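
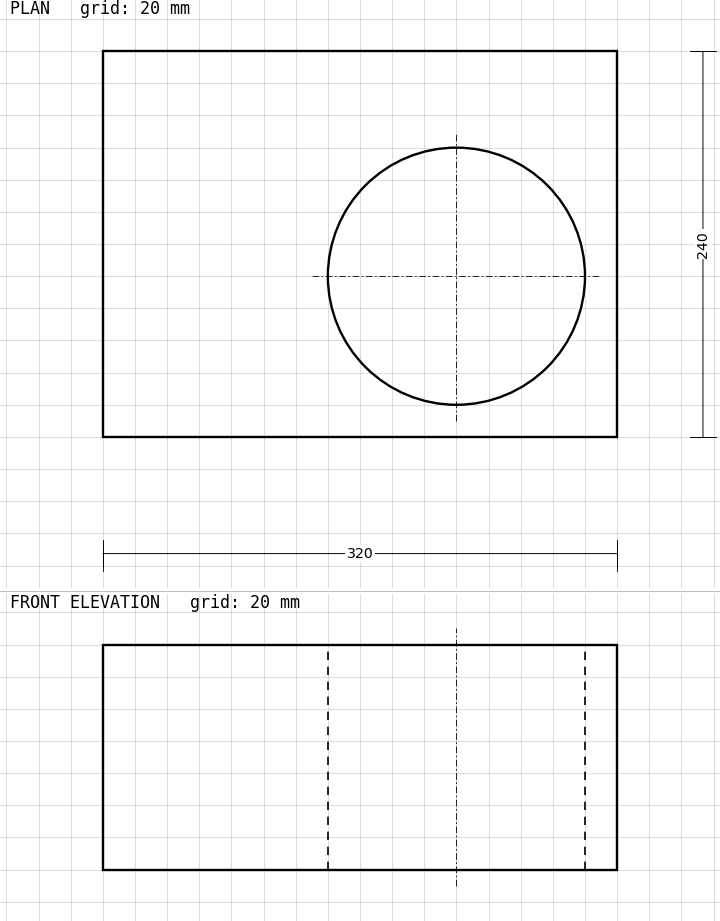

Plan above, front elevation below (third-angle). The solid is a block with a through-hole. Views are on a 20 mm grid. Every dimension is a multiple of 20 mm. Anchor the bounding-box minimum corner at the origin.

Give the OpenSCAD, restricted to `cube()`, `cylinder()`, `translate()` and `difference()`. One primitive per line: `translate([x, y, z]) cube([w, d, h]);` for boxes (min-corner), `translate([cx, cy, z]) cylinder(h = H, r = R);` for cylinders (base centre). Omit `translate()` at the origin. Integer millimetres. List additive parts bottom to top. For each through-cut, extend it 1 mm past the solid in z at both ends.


difference() {
  cube([320, 240, 140]);
  translate([220, 100, -1]) cylinder(h = 142, r = 80);
}


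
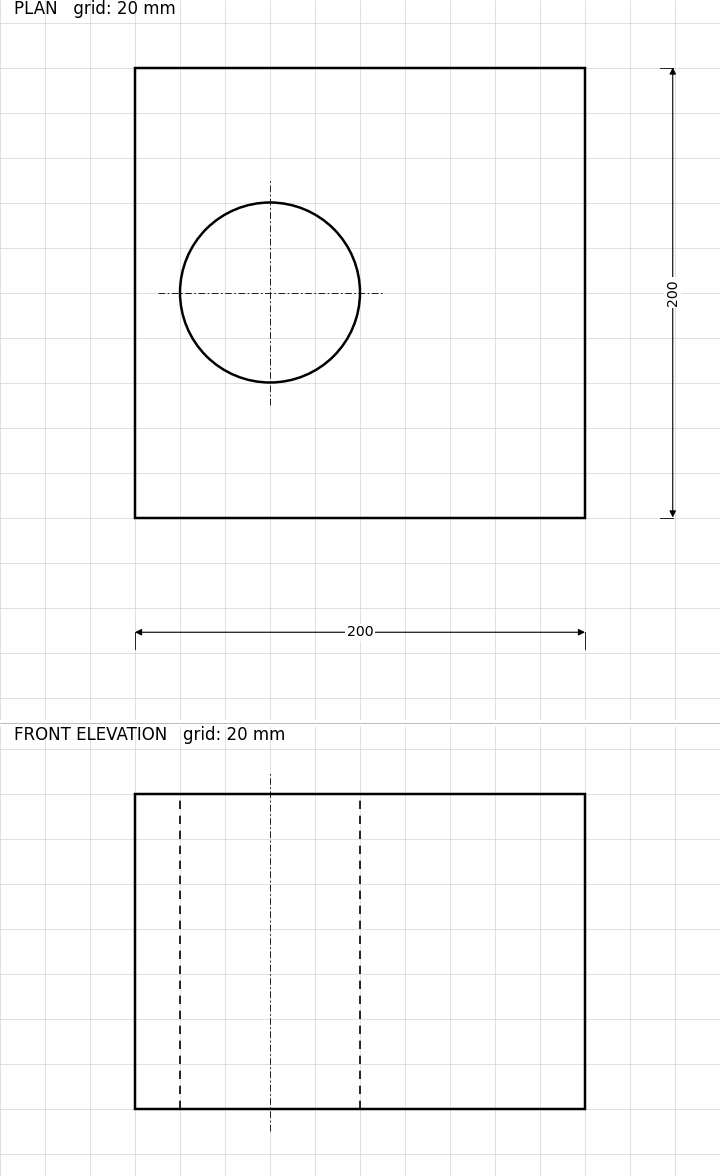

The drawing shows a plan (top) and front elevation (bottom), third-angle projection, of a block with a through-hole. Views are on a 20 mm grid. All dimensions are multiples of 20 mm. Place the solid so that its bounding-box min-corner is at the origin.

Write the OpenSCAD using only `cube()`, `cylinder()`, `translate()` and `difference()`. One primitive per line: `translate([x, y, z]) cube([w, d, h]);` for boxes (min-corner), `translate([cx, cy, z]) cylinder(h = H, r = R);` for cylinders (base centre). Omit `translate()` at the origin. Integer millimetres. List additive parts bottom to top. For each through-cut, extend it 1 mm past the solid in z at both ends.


difference() {
  cube([200, 200, 140]);
  translate([60, 100, -1]) cylinder(h = 142, r = 40);
}


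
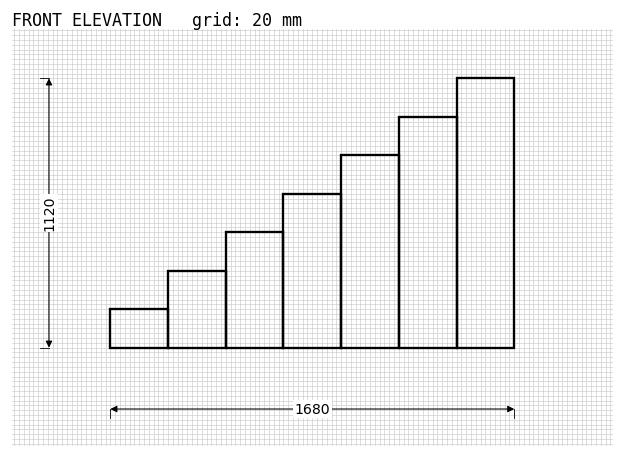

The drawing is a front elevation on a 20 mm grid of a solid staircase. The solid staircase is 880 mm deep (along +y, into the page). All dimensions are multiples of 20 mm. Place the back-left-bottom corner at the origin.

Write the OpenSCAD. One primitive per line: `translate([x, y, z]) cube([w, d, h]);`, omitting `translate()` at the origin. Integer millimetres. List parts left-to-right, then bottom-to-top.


cube([240, 880, 160]);
translate([240, 0, 0]) cube([240, 880, 320]);
translate([480, 0, 0]) cube([240, 880, 480]);
translate([720, 0, 0]) cube([240, 880, 640]);
translate([960, 0, 0]) cube([240, 880, 800]);
translate([1200, 0, 0]) cube([240, 880, 960]);
translate([1440, 0, 0]) cube([240, 880, 1120]);


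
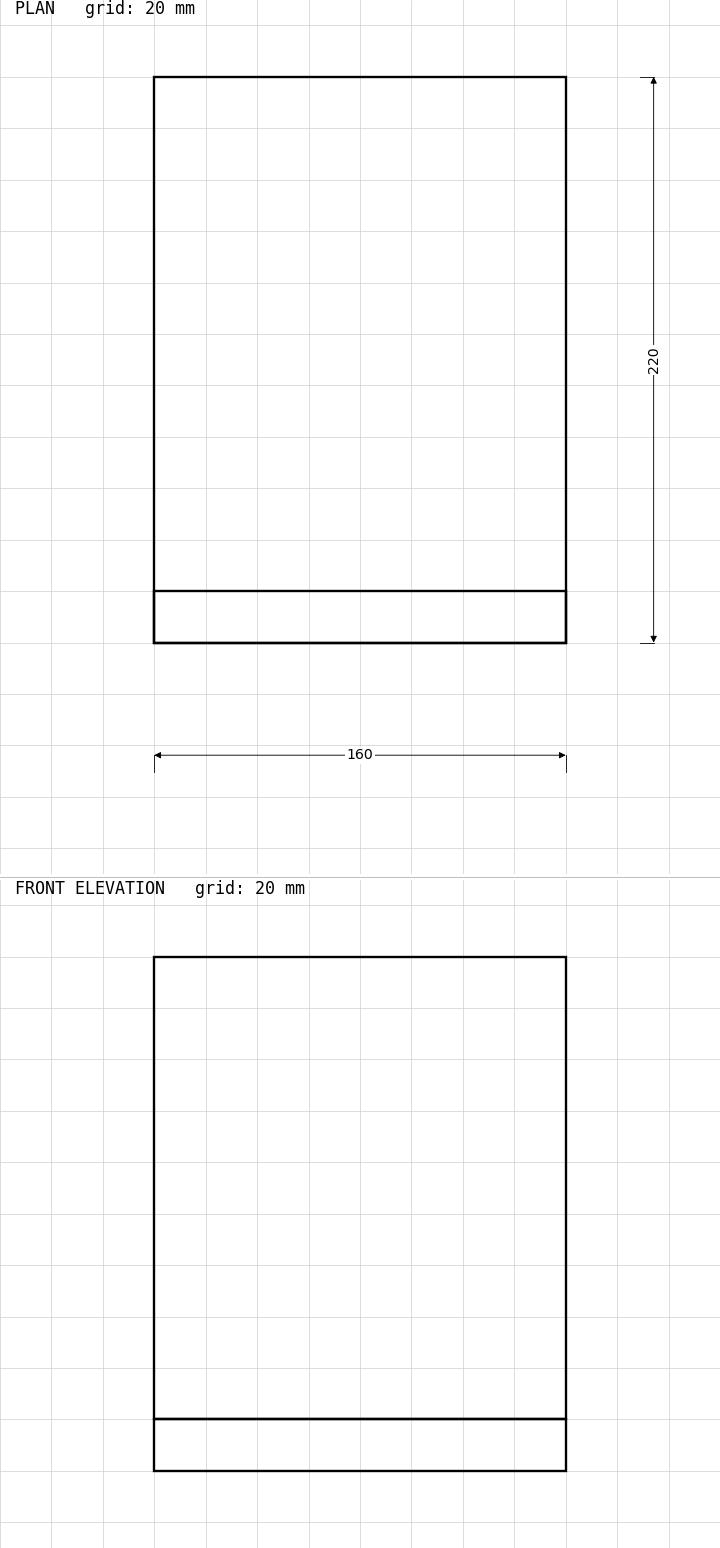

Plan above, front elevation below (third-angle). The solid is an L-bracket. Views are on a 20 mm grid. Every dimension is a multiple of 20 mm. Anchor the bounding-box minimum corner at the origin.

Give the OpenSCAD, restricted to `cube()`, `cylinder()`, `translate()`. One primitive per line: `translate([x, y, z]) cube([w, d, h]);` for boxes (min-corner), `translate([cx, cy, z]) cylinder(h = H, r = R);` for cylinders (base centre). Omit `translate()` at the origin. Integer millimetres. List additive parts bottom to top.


cube([160, 220, 20]);
translate([0, 0, 20]) cube([160, 20, 180]);


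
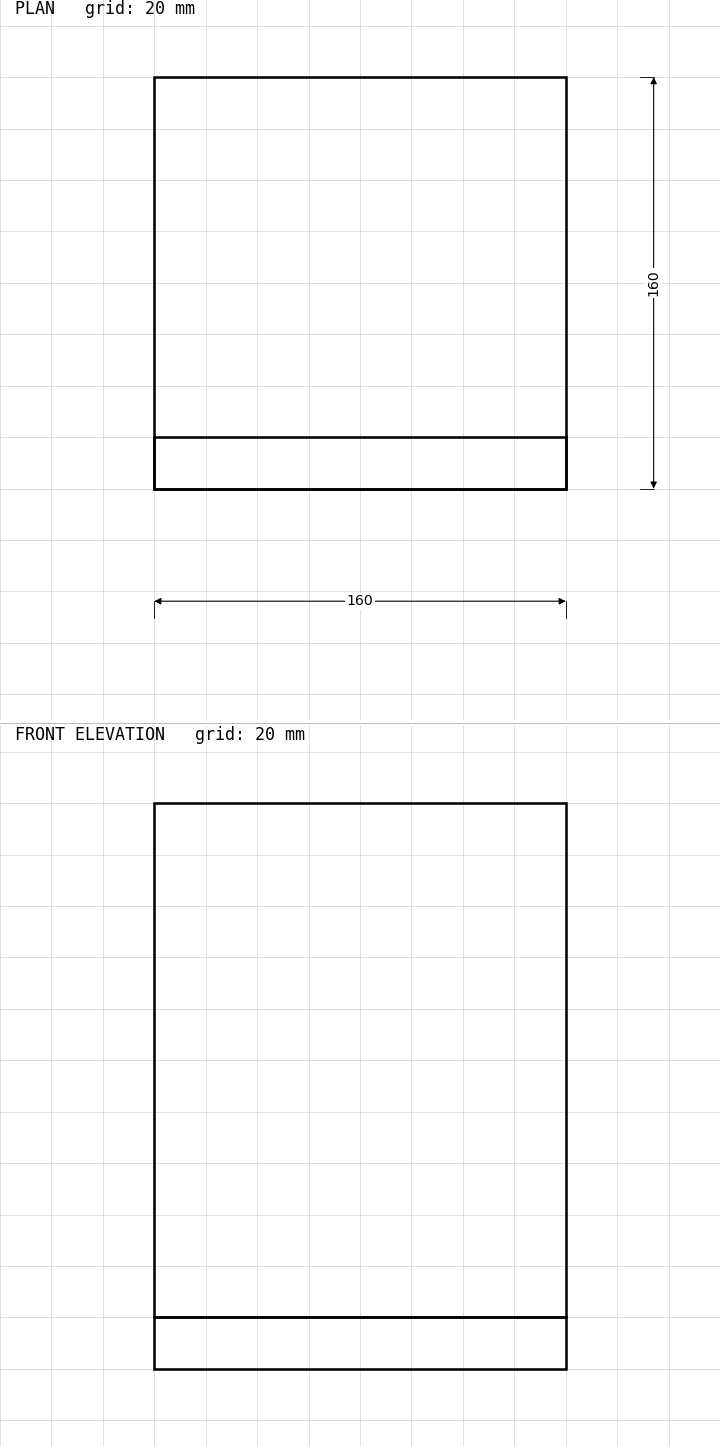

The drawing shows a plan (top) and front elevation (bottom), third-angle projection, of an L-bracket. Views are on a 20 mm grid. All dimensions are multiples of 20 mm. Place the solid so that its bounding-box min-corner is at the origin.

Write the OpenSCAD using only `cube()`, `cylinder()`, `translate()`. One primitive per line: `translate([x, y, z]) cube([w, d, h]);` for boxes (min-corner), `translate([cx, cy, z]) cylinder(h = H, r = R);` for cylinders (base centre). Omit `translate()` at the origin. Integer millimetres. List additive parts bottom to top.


cube([160, 160, 20]);
translate([0, 0, 20]) cube([160, 20, 200]);


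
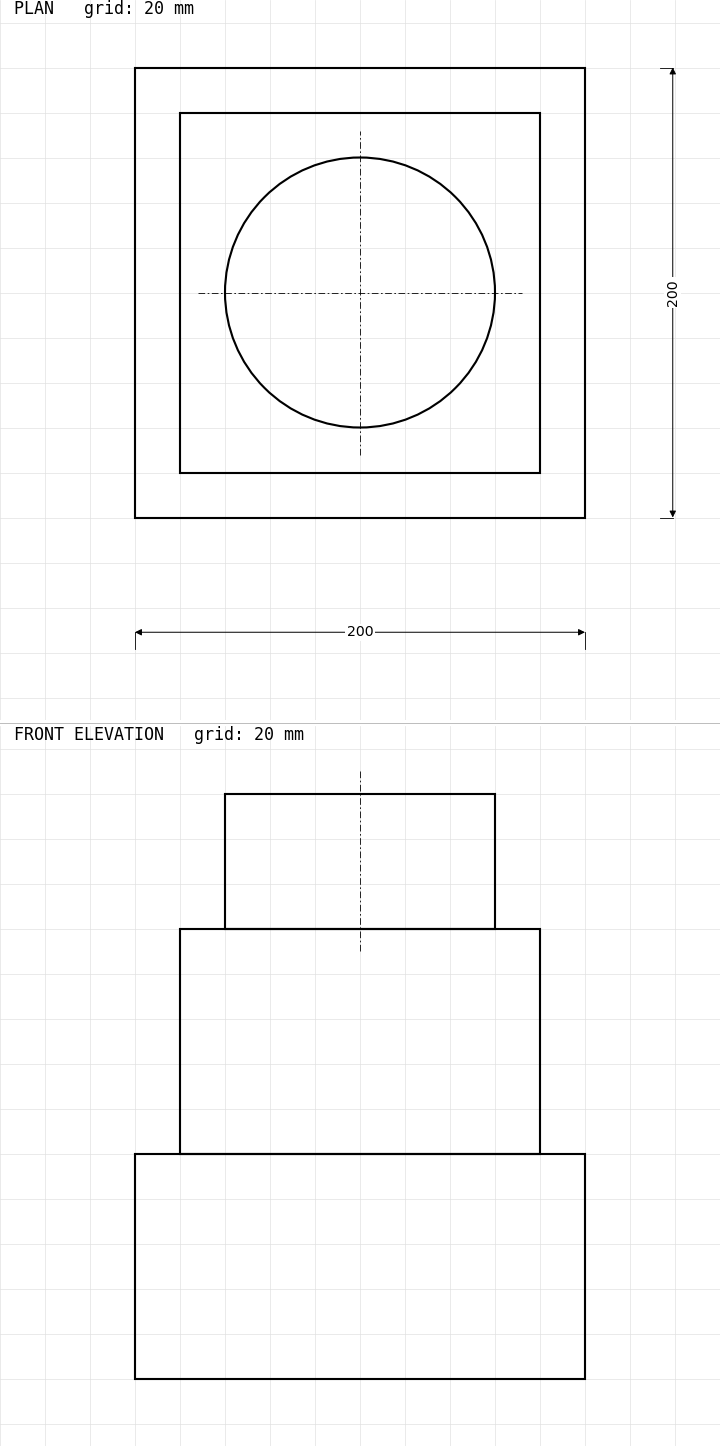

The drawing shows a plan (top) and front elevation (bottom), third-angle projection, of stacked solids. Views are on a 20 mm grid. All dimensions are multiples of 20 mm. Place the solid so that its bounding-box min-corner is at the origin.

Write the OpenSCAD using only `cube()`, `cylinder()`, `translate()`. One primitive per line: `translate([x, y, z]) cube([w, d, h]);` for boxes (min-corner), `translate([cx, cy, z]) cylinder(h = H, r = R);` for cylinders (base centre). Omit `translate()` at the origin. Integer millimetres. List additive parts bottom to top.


cube([200, 200, 100]);
translate([20, 20, 100]) cube([160, 160, 100]);
translate([100, 100, 200]) cylinder(h = 60, r = 60);


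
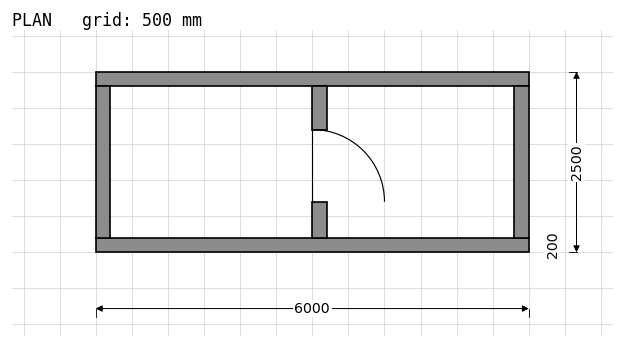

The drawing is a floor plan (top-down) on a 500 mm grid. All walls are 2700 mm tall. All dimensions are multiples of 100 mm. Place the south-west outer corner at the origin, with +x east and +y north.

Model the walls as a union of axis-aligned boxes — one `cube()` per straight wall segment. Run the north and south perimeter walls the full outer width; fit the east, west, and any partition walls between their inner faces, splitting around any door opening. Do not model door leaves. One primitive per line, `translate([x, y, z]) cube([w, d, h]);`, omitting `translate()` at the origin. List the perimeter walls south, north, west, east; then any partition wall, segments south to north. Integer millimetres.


cube([6000, 200, 2700]);
translate([0, 2300, 0]) cube([6000, 200, 2700]);
translate([0, 200, 0]) cube([200, 2100, 2700]);
translate([5800, 200, 0]) cube([200, 2100, 2700]);
translate([3000, 200, 0]) cube([200, 500, 2700]);
translate([3000, 1700, 0]) cube([200, 600, 2700]);


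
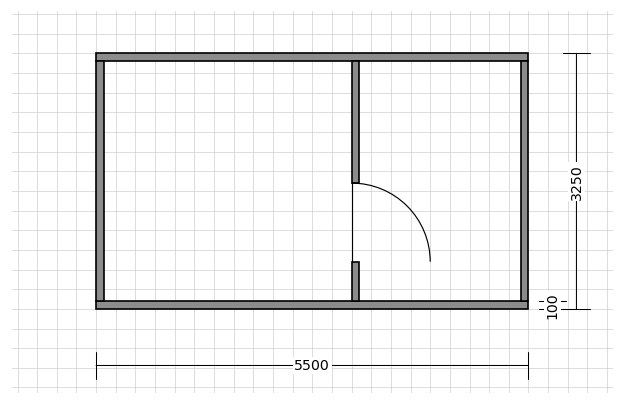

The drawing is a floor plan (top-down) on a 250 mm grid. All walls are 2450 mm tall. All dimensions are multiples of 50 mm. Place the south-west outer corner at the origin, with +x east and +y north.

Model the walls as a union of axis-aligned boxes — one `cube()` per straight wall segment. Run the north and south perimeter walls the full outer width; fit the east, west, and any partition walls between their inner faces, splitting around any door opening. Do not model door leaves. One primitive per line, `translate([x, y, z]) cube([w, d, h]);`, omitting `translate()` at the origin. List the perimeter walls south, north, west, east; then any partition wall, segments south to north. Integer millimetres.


cube([5500, 100, 2450]);
translate([0, 3150, 0]) cube([5500, 100, 2450]);
translate([0, 100, 0]) cube([100, 3050, 2450]);
translate([5400, 100, 0]) cube([100, 3050, 2450]);
translate([3250, 100, 0]) cube([100, 500, 2450]);
translate([3250, 1600, 0]) cube([100, 1550, 2450]);


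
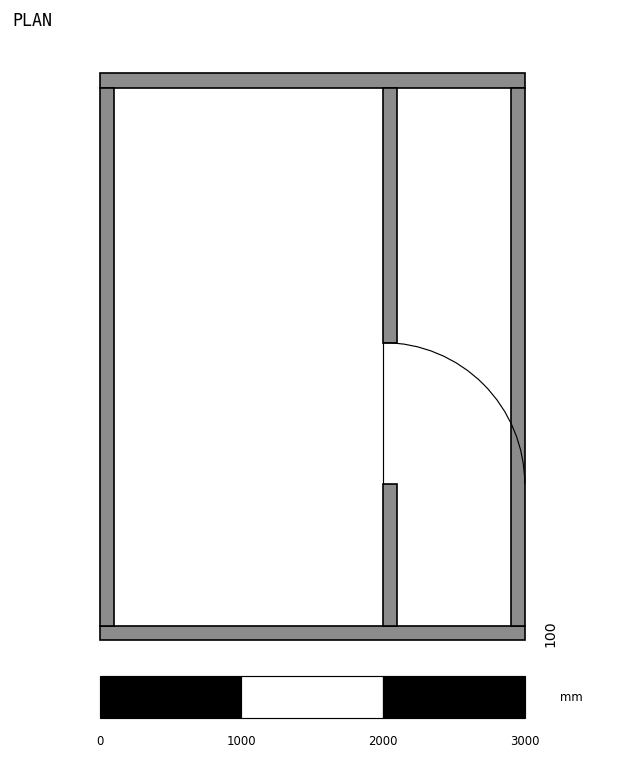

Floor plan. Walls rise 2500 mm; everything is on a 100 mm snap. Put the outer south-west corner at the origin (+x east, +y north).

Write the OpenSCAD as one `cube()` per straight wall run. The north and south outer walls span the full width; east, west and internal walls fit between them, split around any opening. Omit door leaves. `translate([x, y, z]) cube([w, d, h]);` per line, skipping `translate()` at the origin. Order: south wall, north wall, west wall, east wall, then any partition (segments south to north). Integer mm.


cube([3000, 100, 2500]);
translate([0, 3900, 0]) cube([3000, 100, 2500]);
translate([0, 100, 0]) cube([100, 3800, 2500]);
translate([2900, 100, 0]) cube([100, 3800, 2500]);
translate([2000, 100, 0]) cube([100, 1000, 2500]);
translate([2000, 2100, 0]) cube([100, 1800, 2500]);


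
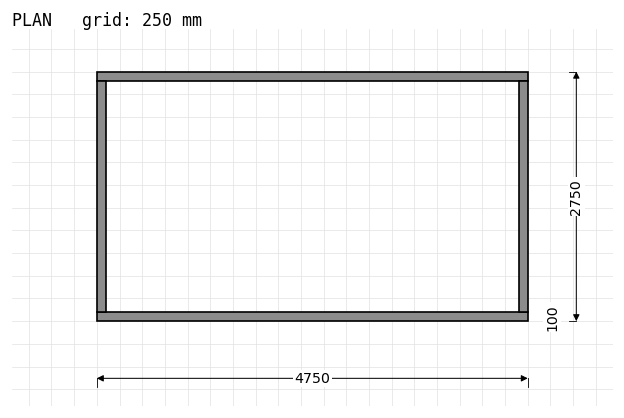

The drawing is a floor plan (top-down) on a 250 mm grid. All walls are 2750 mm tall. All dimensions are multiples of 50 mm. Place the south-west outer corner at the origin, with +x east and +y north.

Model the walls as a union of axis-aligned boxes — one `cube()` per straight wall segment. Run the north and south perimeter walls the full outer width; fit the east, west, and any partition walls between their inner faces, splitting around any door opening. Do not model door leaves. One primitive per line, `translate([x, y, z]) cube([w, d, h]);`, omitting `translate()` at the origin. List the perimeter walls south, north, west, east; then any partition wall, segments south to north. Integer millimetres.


cube([4750, 100, 2750]);
translate([0, 2650, 0]) cube([4750, 100, 2750]);
translate([0, 100, 0]) cube([100, 2550, 2750]);
translate([4650, 100, 0]) cube([100, 2550, 2750]);


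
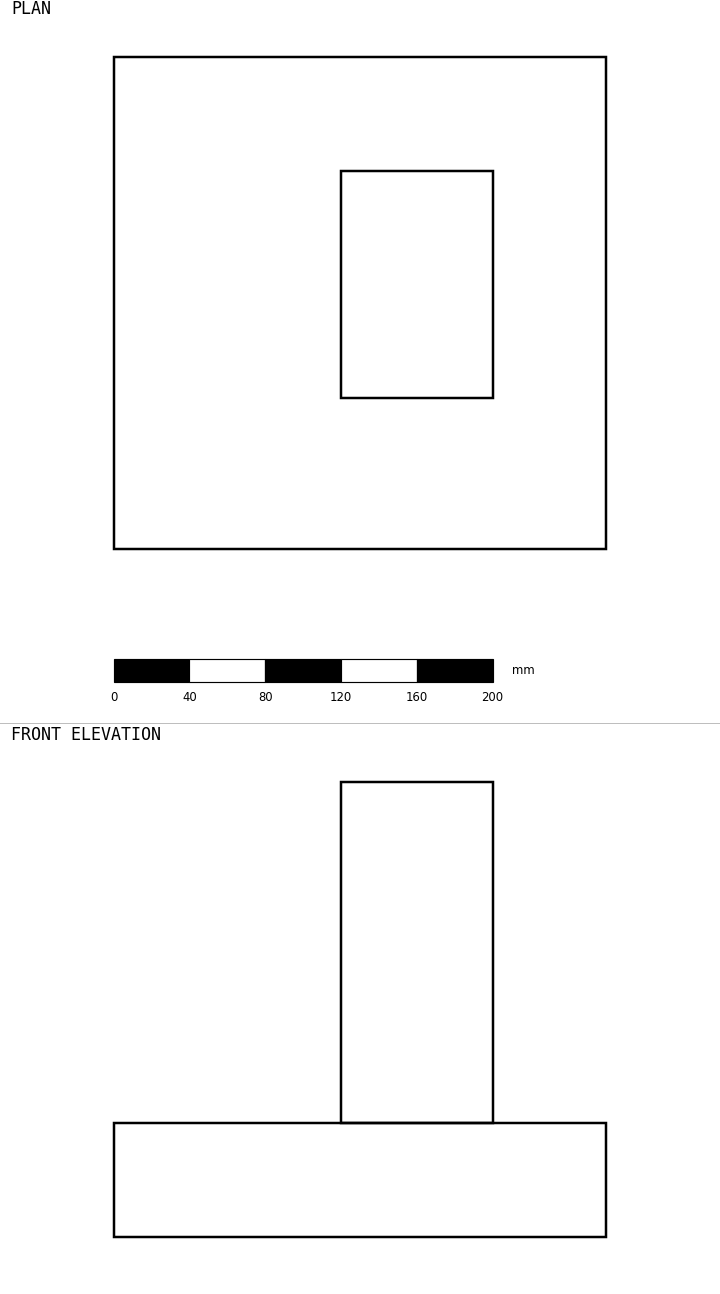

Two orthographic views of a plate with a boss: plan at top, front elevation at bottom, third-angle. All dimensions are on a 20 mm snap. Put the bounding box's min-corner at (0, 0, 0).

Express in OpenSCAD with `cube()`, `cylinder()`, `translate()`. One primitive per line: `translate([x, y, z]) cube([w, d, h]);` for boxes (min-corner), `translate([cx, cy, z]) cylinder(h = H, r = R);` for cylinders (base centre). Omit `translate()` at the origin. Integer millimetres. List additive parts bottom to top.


cube([260, 260, 60]);
translate([120, 80, 60]) cube([80, 120, 180]);


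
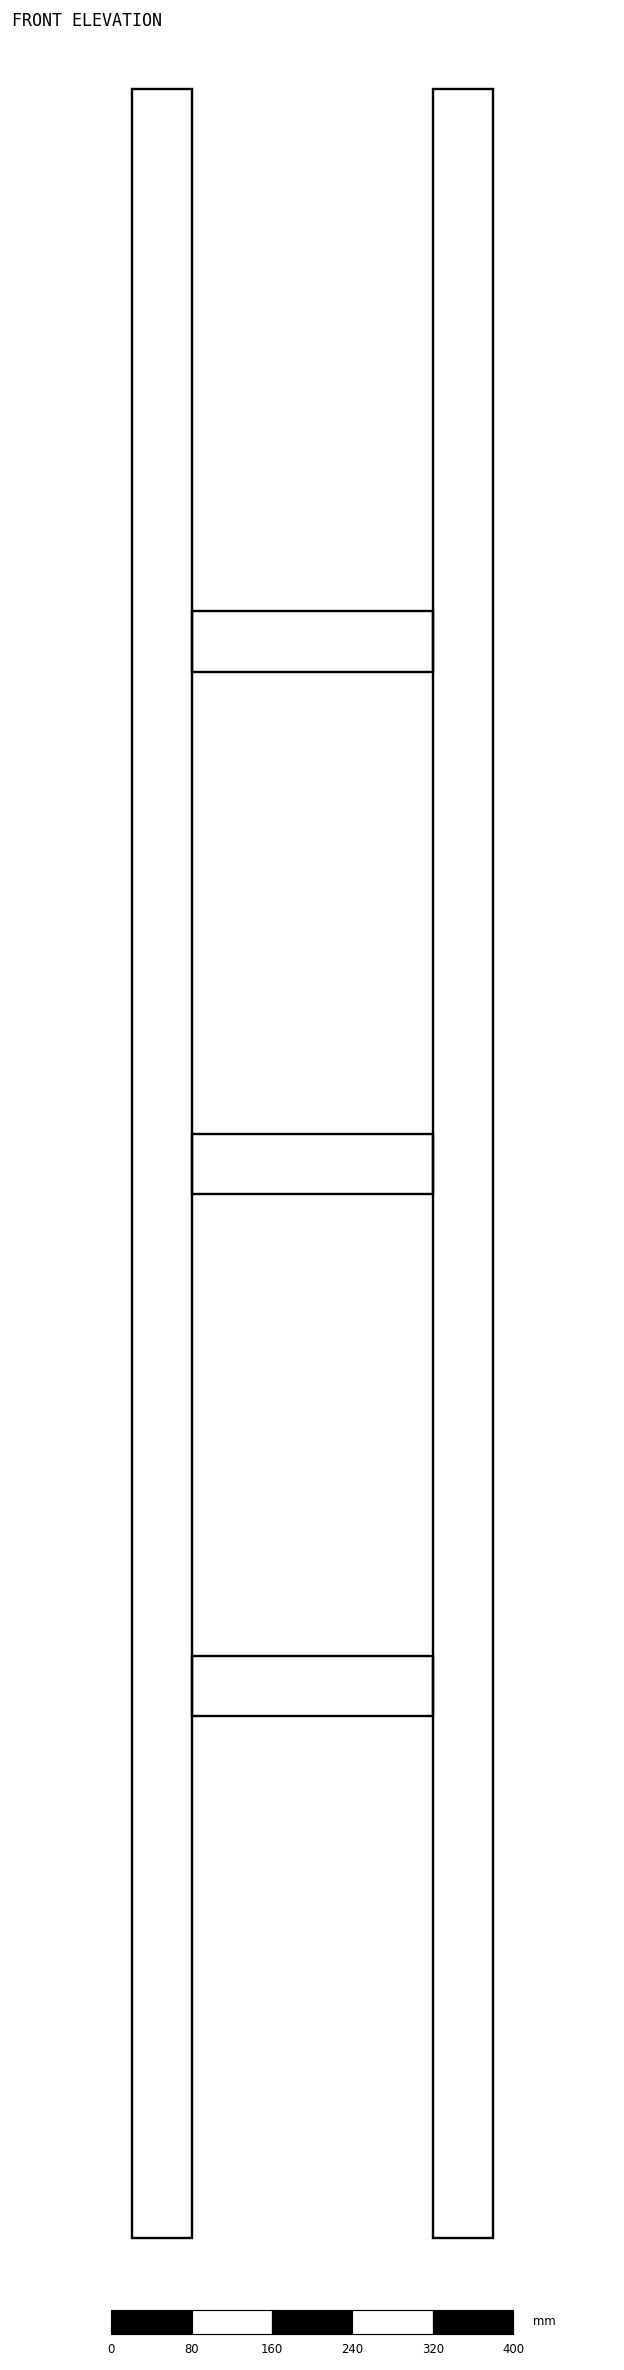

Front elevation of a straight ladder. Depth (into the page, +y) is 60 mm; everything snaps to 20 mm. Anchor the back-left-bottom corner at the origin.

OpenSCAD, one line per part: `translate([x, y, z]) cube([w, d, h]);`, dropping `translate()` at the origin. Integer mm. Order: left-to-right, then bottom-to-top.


cube([60, 60, 2140]);
translate([60, 0, 520]) cube([240, 60, 60]);
translate([60, 0, 1040]) cube([240, 60, 60]);
translate([60, 0, 1560]) cube([240, 60, 60]);
translate([300, 0, 0]) cube([60, 60, 2140]);


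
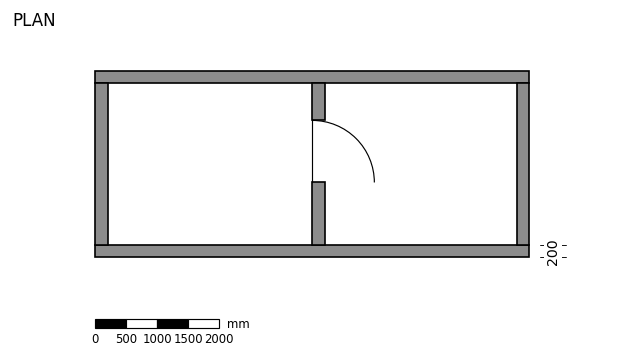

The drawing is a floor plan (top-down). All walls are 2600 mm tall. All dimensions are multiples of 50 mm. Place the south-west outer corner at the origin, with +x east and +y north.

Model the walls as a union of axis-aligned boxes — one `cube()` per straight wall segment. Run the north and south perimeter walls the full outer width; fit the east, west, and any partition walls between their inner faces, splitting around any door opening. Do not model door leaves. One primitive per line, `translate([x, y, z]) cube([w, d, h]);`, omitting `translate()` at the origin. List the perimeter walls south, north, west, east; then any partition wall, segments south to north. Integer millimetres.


cube([7000, 200, 2600]);
translate([0, 2800, 0]) cube([7000, 200, 2600]);
translate([0, 200, 0]) cube([200, 2600, 2600]);
translate([6800, 200, 0]) cube([200, 2600, 2600]);
translate([3500, 200, 0]) cube([200, 1000, 2600]);
translate([3500, 2200, 0]) cube([200, 600, 2600]);


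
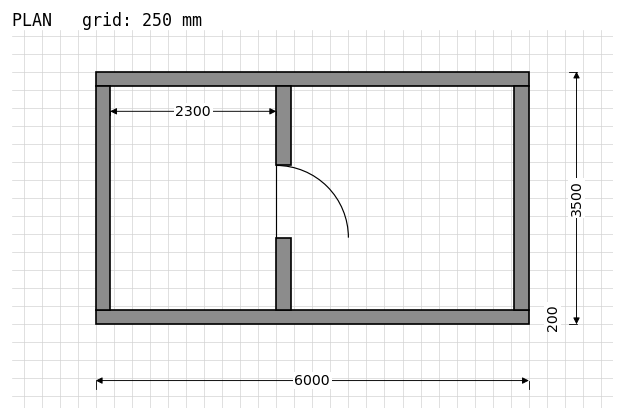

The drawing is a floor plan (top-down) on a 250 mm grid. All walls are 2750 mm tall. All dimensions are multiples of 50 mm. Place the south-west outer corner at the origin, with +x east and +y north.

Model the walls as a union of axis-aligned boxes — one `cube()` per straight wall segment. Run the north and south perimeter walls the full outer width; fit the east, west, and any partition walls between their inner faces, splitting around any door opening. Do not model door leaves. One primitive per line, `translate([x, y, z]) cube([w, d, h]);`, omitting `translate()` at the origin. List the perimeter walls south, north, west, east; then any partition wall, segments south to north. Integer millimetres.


cube([6000, 200, 2750]);
translate([0, 3300, 0]) cube([6000, 200, 2750]);
translate([0, 200, 0]) cube([200, 3100, 2750]);
translate([5800, 200, 0]) cube([200, 3100, 2750]);
translate([2500, 200, 0]) cube([200, 1000, 2750]);
translate([2500, 2200, 0]) cube([200, 1100, 2750]);


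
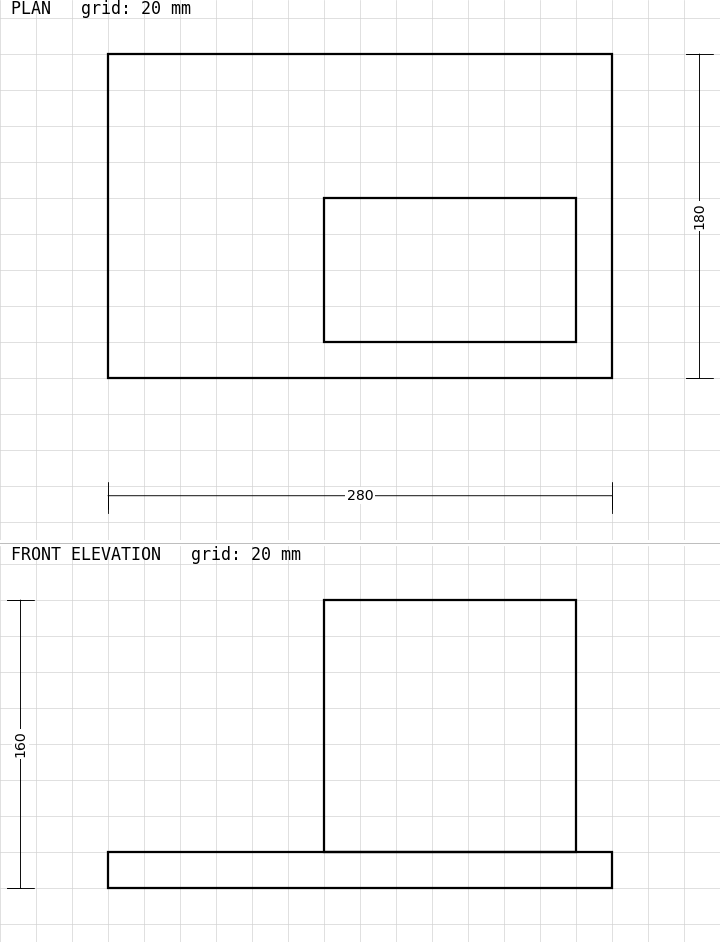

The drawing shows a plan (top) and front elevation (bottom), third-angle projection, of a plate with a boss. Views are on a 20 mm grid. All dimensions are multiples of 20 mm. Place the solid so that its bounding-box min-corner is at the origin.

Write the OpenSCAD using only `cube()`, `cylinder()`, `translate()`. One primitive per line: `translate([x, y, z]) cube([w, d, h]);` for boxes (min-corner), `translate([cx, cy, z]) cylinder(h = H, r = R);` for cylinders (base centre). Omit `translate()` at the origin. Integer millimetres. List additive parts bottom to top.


cube([280, 180, 20]);
translate([120, 20, 20]) cube([140, 80, 140]);


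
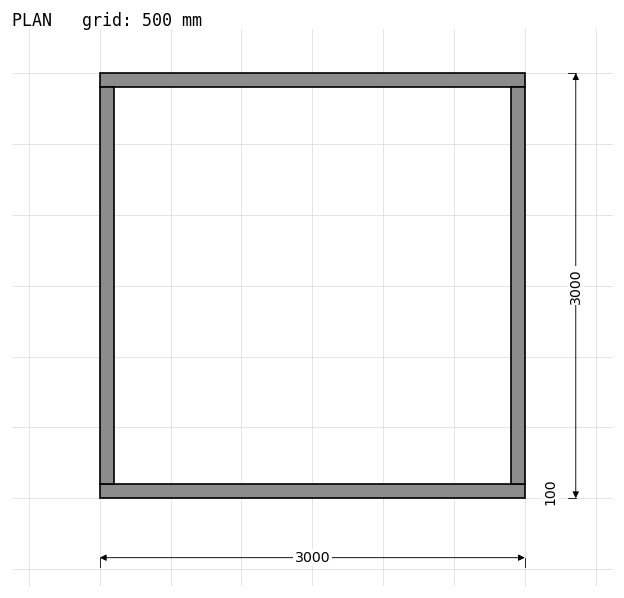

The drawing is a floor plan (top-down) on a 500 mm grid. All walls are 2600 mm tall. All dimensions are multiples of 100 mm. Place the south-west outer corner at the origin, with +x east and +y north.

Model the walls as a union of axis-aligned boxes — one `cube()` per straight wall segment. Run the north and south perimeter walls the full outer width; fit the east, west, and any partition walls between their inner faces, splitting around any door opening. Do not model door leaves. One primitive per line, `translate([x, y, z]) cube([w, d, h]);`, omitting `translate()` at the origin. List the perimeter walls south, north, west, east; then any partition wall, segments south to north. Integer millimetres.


cube([3000, 100, 2600]);
translate([0, 2900, 0]) cube([3000, 100, 2600]);
translate([0, 100, 0]) cube([100, 2800, 2600]);
translate([2900, 100, 0]) cube([100, 2800, 2600]);


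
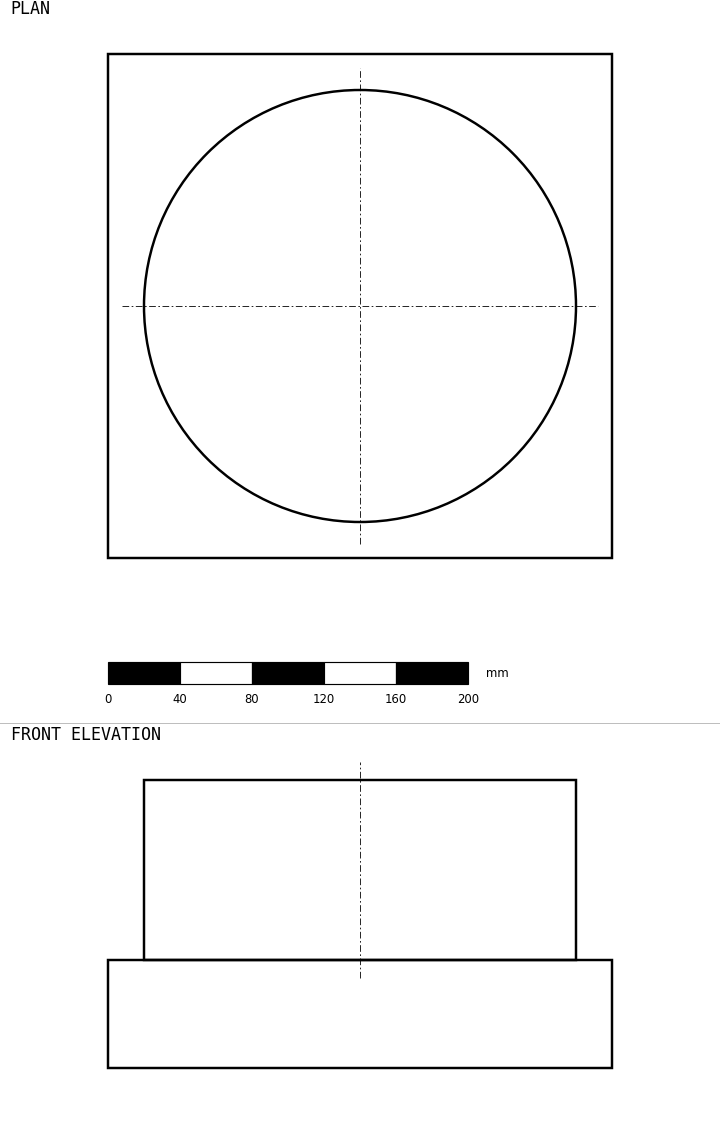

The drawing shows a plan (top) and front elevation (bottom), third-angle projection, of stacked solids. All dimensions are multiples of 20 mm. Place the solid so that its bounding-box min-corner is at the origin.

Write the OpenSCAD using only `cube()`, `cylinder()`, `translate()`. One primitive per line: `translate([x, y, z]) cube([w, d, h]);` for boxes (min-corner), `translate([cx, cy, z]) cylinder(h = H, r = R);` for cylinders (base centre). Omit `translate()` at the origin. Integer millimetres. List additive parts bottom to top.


cube([280, 280, 60]);
translate([140, 140, 60]) cylinder(h = 100, r = 120);


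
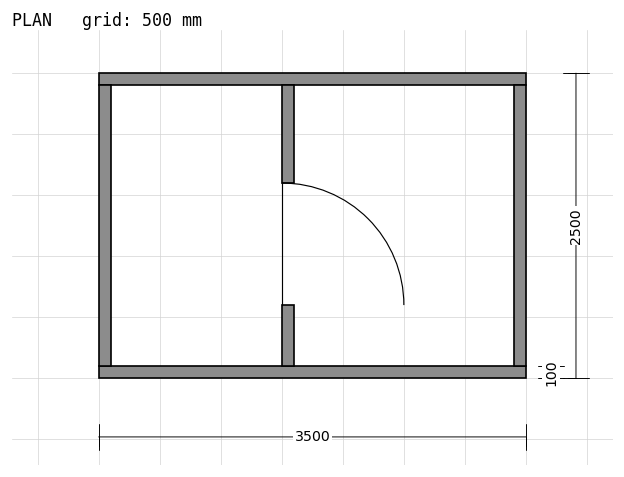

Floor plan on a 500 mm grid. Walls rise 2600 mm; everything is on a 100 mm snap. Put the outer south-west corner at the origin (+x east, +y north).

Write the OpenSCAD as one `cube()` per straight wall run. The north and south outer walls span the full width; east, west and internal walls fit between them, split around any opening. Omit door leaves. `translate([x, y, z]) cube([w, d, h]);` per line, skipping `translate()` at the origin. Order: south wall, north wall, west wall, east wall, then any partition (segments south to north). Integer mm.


cube([3500, 100, 2600]);
translate([0, 2400, 0]) cube([3500, 100, 2600]);
translate([0, 100, 0]) cube([100, 2300, 2600]);
translate([3400, 100, 0]) cube([100, 2300, 2600]);
translate([1500, 100, 0]) cube([100, 500, 2600]);
translate([1500, 1600, 0]) cube([100, 800, 2600]);


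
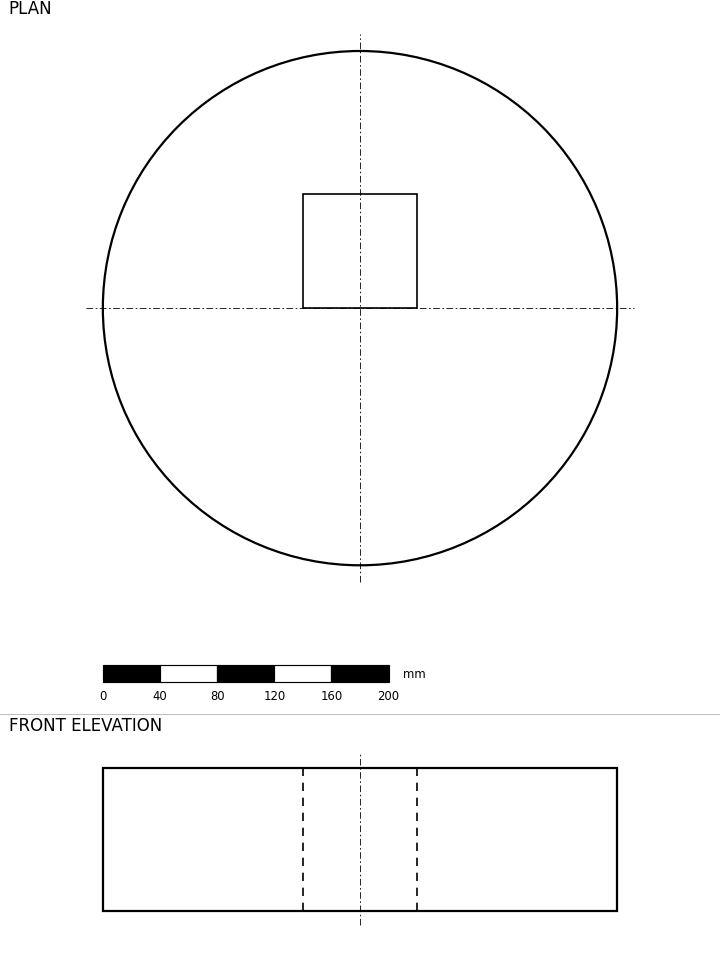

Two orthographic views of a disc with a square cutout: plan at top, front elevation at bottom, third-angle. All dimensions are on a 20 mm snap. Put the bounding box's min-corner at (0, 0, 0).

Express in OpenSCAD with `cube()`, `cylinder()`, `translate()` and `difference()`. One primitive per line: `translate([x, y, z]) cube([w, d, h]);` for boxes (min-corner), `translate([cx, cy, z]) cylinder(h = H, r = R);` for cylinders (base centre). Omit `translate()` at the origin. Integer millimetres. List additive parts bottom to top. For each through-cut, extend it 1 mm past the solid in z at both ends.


difference() {
  translate([180, 180, 0]) cylinder(h = 100, r = 180);
  translate([140, 180, -1]) cube([80, 80, 102]);
}


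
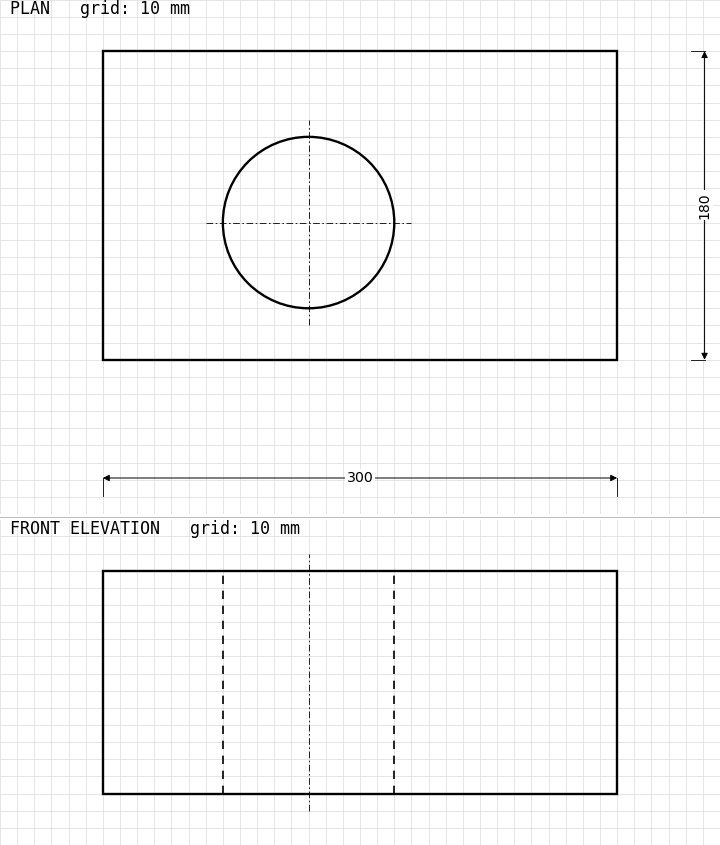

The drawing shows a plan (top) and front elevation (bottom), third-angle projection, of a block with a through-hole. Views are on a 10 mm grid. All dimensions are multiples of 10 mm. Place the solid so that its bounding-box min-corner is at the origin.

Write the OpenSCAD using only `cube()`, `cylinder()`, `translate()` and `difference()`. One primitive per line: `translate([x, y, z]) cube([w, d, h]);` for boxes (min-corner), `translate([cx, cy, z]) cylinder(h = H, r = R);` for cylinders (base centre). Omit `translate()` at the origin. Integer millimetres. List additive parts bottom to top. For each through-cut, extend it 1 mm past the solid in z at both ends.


difference() {
  cube([300, 180, 130]);
  translate([120, 80, -1]) cylinder(h = 132, r = 50);
}


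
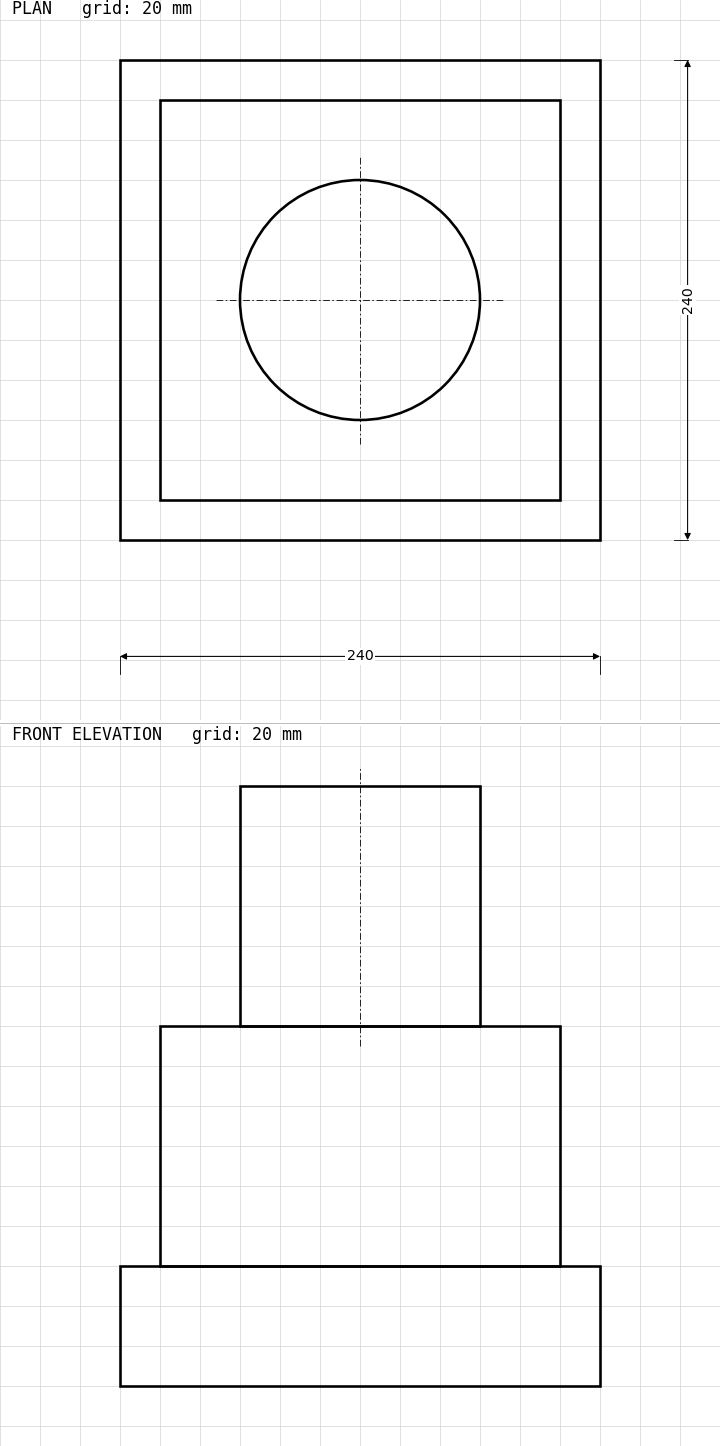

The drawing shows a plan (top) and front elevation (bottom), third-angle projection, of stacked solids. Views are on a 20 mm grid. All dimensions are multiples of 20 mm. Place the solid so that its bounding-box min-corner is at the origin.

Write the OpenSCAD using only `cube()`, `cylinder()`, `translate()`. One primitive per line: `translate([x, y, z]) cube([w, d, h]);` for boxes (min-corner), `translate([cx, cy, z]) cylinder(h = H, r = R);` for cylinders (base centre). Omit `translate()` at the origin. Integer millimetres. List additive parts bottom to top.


cube([240, 240, 60]);
translate([20, 20, 60]) cube([200, 200, 120]);
translate([120, 120, 180]) cylinder(h = 120, r = 60);


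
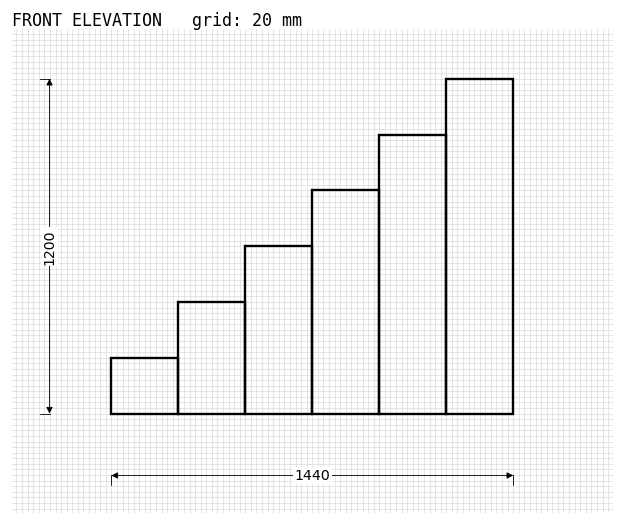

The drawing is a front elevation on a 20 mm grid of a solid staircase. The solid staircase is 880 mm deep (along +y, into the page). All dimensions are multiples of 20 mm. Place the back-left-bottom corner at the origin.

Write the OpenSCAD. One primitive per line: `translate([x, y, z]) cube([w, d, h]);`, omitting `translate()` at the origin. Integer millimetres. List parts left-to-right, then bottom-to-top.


cube([240, 880, 200]);
translate([240, 0, 0]) cube([240, 880, 400]);
translate([480, 0, 0]) cube([240, 880, 600]);
translate([720, 0, 0]) cube([240, 880, 800]);
translate([960, 0, 0]) cube([240, 880, 1000]);
translate([1200, 0, 0]) cube([240, 880, 1200]);


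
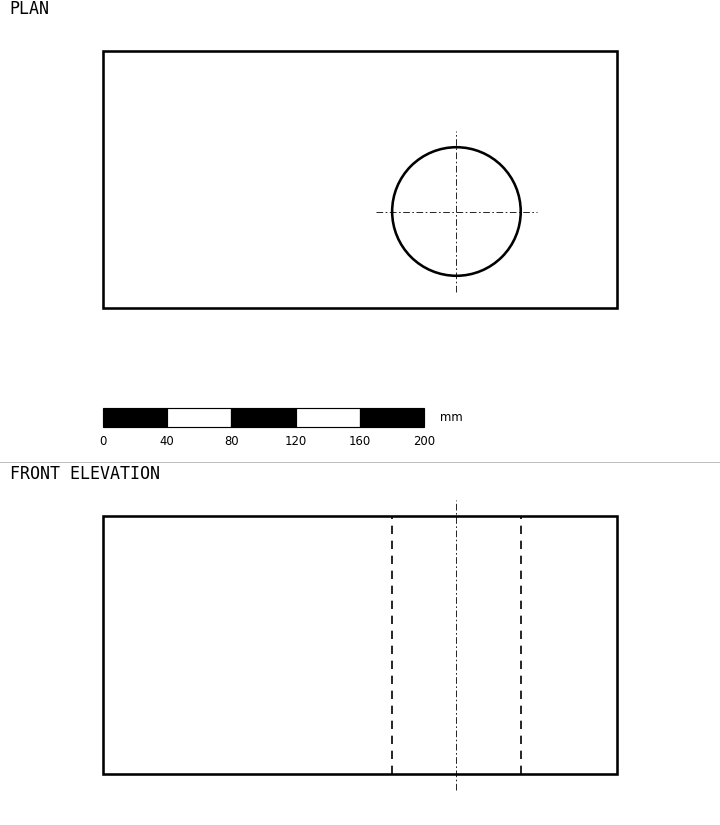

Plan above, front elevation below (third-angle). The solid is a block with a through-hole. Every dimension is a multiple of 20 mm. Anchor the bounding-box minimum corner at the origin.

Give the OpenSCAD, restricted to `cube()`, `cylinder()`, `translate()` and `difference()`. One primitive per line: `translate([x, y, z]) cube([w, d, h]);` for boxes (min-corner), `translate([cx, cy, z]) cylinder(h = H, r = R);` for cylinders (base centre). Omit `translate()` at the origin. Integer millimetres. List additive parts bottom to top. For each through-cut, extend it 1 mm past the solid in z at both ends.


difference() {
  cube([320, 160, 160]);
  translate([220, 60, -1]) cylinder(h = 162, r = 40);
}


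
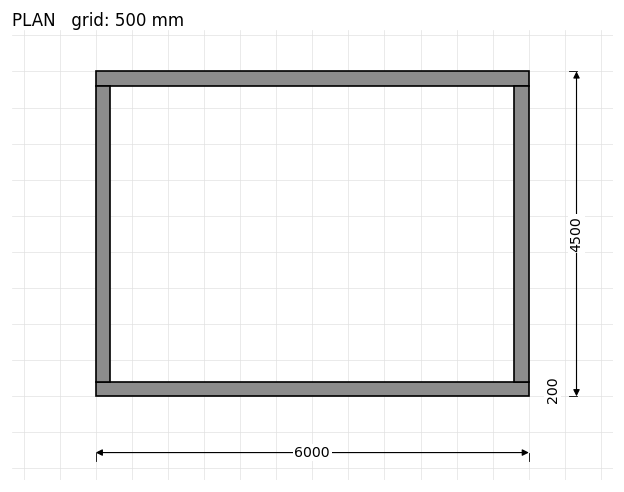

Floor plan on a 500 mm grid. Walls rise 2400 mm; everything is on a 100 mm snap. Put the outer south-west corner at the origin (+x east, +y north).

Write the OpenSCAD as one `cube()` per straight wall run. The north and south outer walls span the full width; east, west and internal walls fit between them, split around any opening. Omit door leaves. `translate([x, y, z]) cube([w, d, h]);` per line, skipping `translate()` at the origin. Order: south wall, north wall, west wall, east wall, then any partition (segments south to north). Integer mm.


cube([6000, 200, 2400]);
translate([0, 4300, 0]) cube([6000, 200, 2400]);
translate([0, 200, 0]) cube([200, 4100, 2400]);
translate([5800, 200, 0]) cube([200, 4100, 2400]);


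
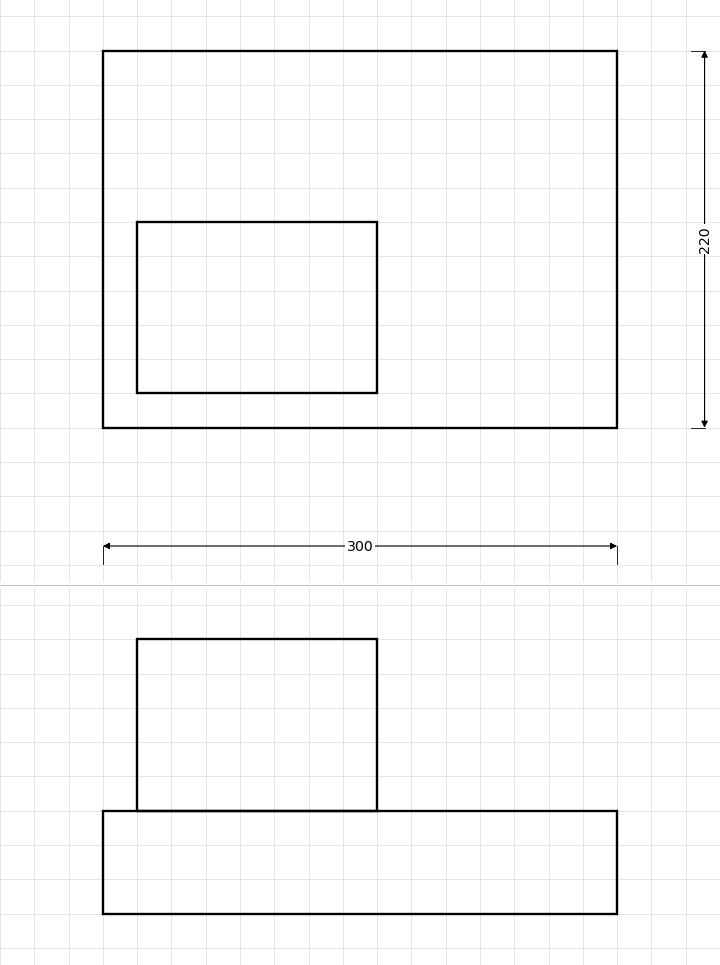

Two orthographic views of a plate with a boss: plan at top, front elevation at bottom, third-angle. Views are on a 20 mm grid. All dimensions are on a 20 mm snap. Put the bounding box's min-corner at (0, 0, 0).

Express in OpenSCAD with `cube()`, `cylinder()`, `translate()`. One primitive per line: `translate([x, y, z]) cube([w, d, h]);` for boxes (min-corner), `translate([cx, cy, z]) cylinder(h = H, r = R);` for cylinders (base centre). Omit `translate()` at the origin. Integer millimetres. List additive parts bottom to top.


cube([300, 220, 60]);
translate([20, 20, 60]) cube([140, 100, 100]);


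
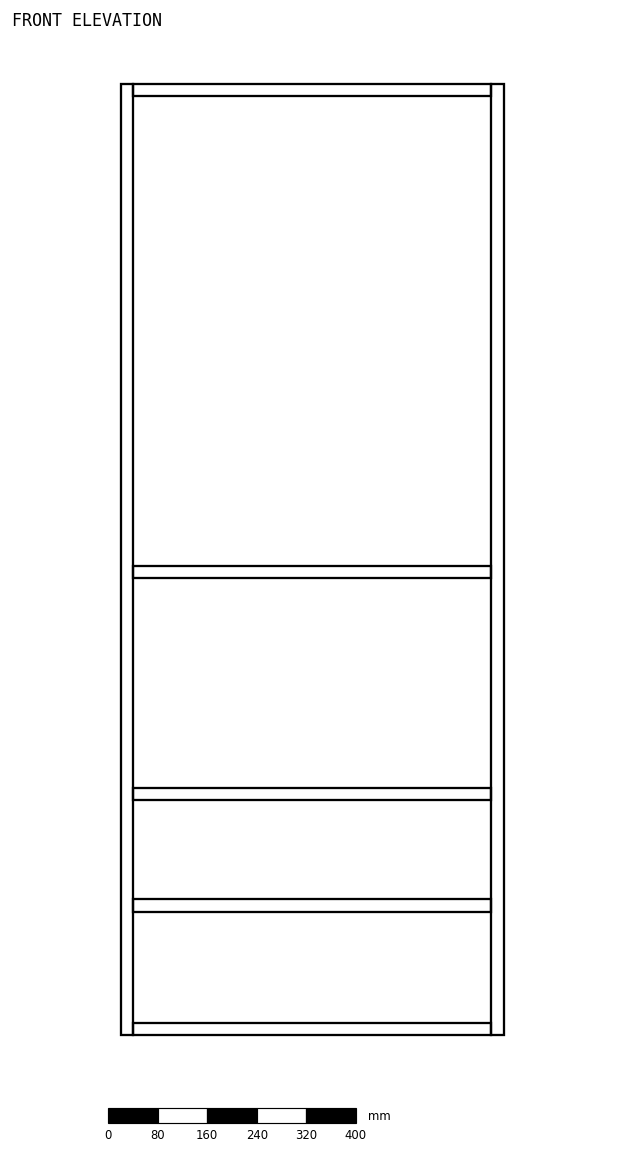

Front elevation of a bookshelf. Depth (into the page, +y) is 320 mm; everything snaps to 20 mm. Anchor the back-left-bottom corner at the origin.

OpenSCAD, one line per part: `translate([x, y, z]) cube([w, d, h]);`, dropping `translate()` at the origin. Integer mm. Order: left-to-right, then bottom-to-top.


cube([20, 320, 1540]);
translate([20, 0, 0]) cube([580, 320, 20]);
translate([20, 0, 200]) cube([580, 320, 20]);
translate([20, 0, 380]) cube([580, 320, 20]);
translate([20, 0, 740]) cube([580, 320, 20]);
translate([20, 0, 1520]) cube([580, 320, 20]);
translate([600, 0, 0]) cube([20, 320, 1540]);


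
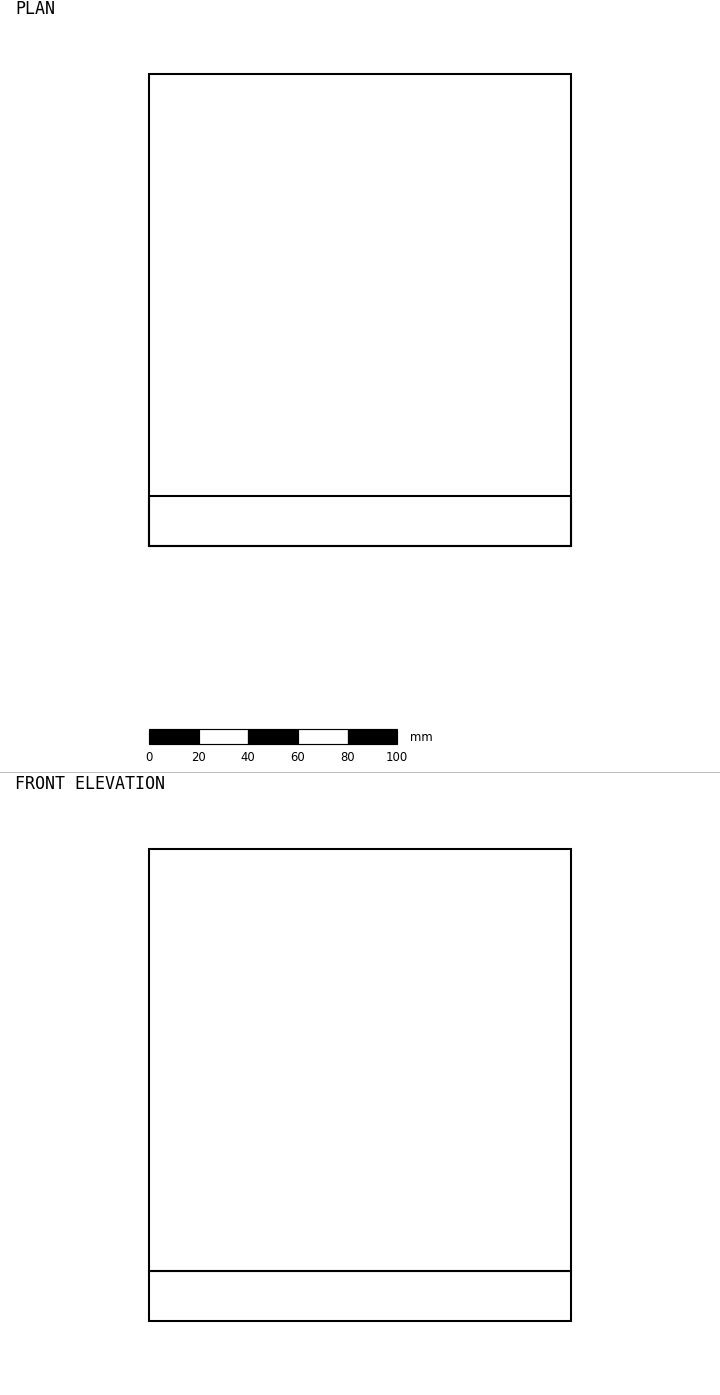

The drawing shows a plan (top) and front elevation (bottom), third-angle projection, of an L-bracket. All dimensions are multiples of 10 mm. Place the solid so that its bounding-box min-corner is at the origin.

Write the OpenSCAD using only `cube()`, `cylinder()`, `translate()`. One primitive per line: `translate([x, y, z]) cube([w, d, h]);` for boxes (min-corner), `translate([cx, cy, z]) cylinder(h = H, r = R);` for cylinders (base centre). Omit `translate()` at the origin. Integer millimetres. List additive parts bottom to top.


cube([170, 190, 20]);
translate([0, 0, 20]) cube([170, 20, 170]);


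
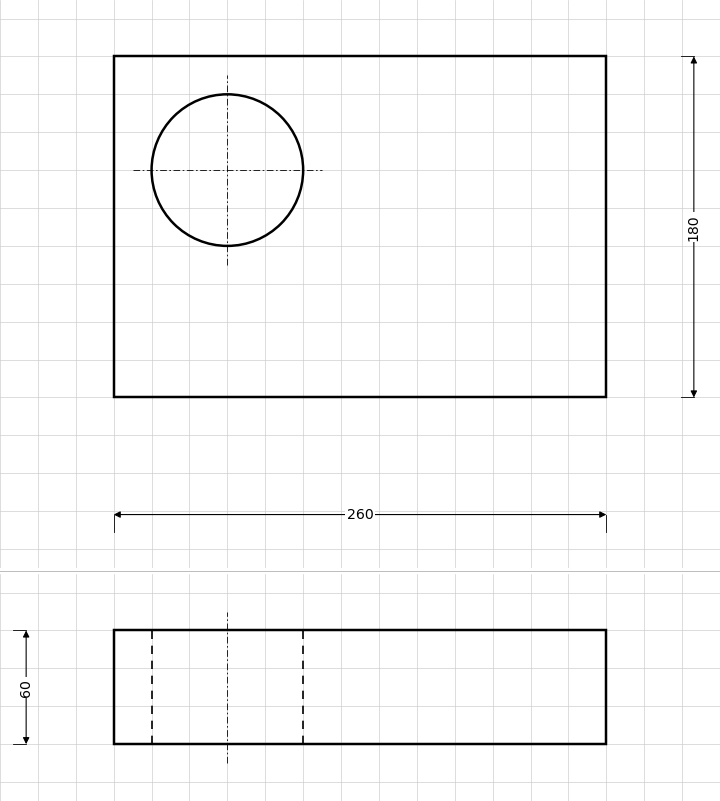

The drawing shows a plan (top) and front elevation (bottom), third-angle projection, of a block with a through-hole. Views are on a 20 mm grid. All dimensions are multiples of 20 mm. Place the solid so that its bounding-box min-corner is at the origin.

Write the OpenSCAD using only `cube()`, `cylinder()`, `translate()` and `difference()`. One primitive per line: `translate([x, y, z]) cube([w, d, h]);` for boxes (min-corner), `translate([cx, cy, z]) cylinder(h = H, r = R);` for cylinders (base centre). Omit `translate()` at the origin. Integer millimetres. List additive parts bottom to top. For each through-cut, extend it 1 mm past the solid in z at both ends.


difference() {
  cube([260, 180, 60]);
  translate([60, 120, -1]) cylinder(h = 62, r = 40);
}


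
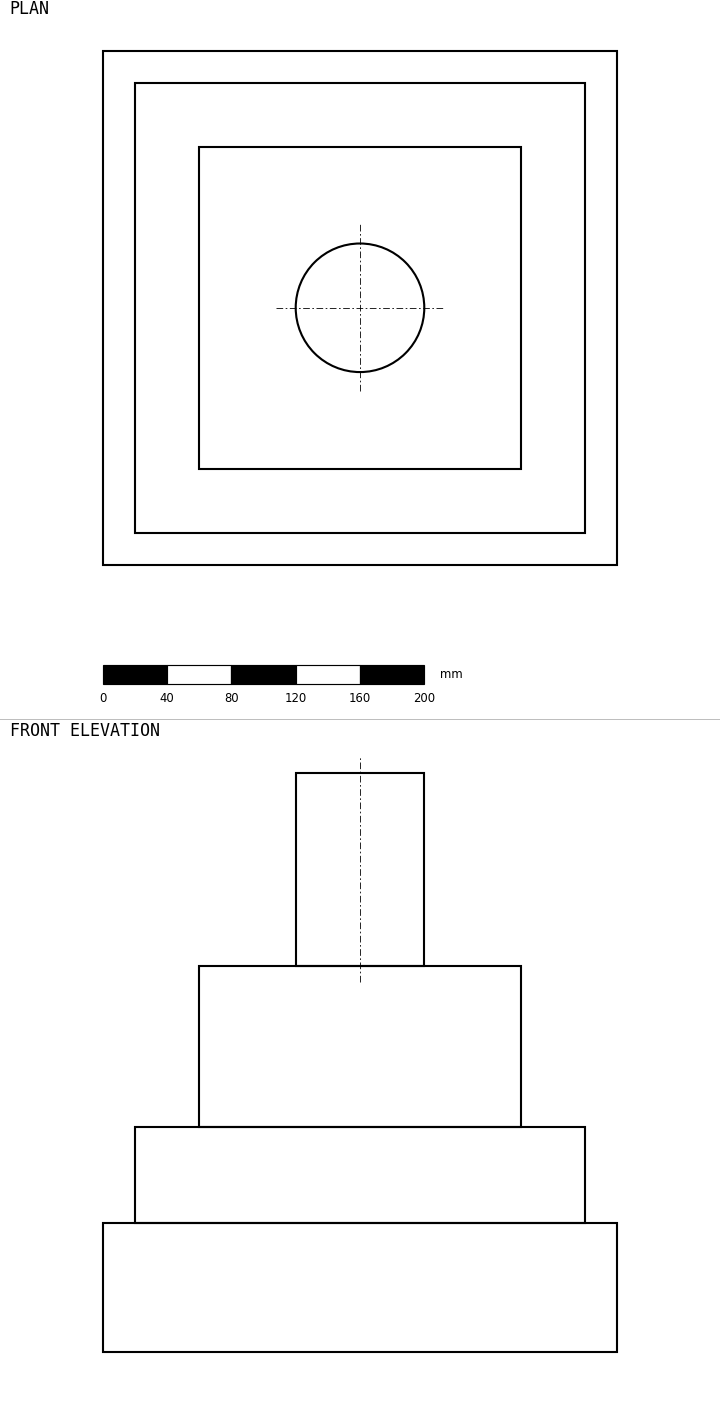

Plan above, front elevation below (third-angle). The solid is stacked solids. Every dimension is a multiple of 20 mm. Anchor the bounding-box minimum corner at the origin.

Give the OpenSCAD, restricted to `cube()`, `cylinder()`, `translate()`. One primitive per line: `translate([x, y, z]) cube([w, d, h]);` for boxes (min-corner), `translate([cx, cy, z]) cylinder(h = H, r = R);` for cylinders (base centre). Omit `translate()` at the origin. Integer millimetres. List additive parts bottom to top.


cube([320, 320, 80]);
translate([20, 20, 80]) cube([280, 280, 60]);
translate([60, 60, 140]) cube([200, 200, 100]);
translate([160, 160, 240]) cylinder(h = 120, r = 40);


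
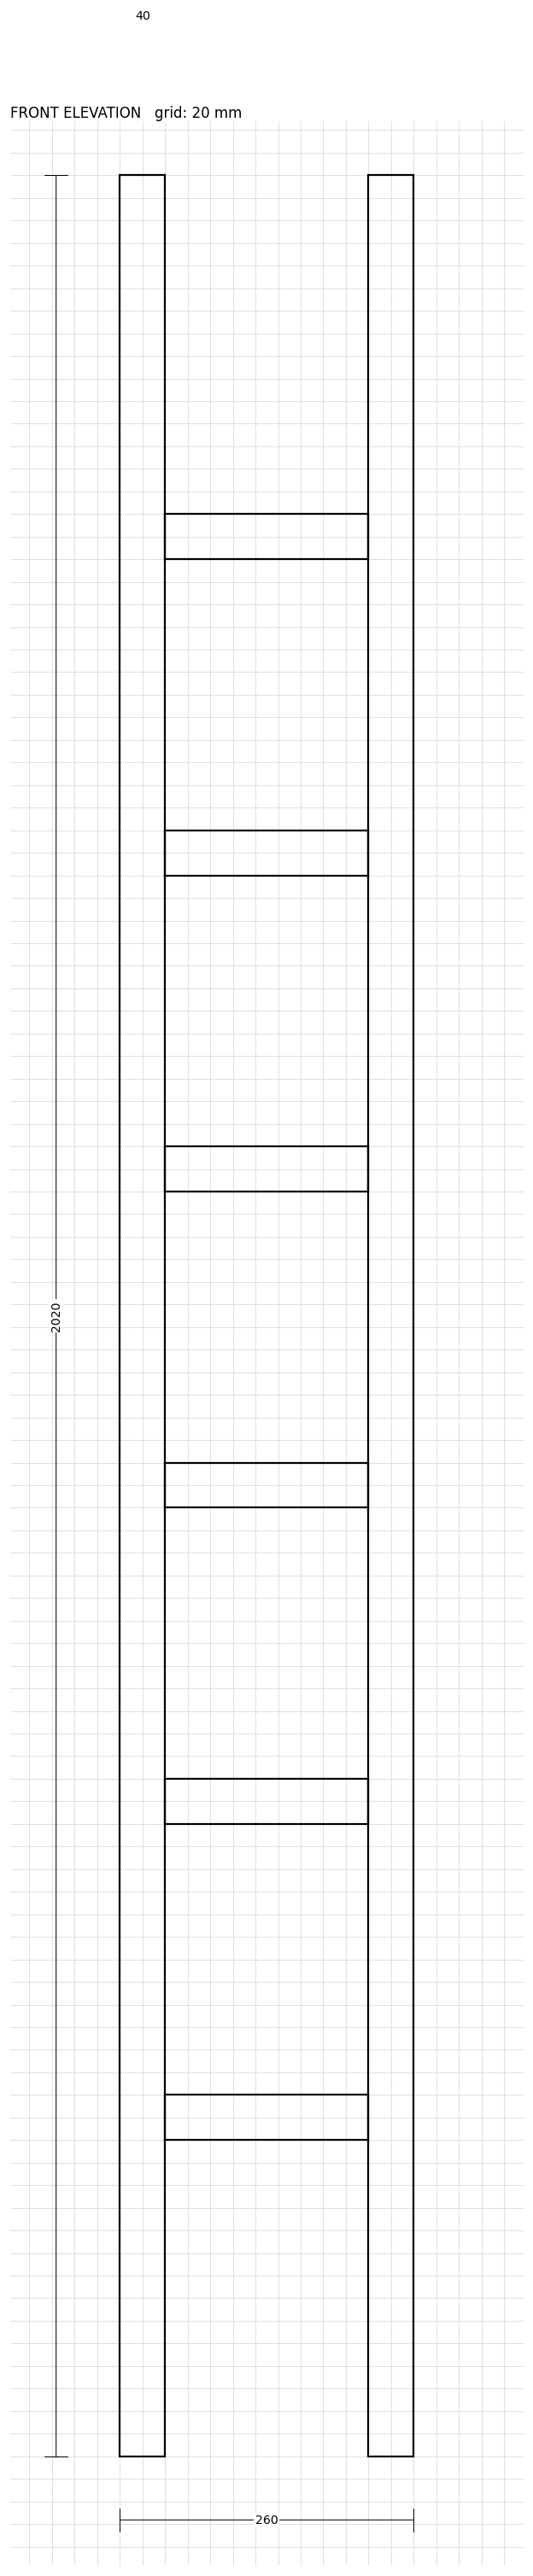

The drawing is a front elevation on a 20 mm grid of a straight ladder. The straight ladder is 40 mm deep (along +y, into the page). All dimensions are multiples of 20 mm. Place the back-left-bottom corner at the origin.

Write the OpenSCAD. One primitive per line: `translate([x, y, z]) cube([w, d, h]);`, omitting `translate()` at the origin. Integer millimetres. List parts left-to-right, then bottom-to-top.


cube([40, 40, 2020]);
translate([40, 0, 280]) cube([180, 40, 40]);
translate([40, 0, 560]) cube([180, 40, 40]);
translate([40, 0, 840]) cube([180, 40, 40]);
translate([40, 0, 1120]) cube([180, 40, 40]);
translate([40, 0, 1400]) cube([180, 40, 40]);
translate([40, 0, 1680]) cube([180, 40, 40]);
translate([220, 0, 0]) cube([40, 40, 2020]);


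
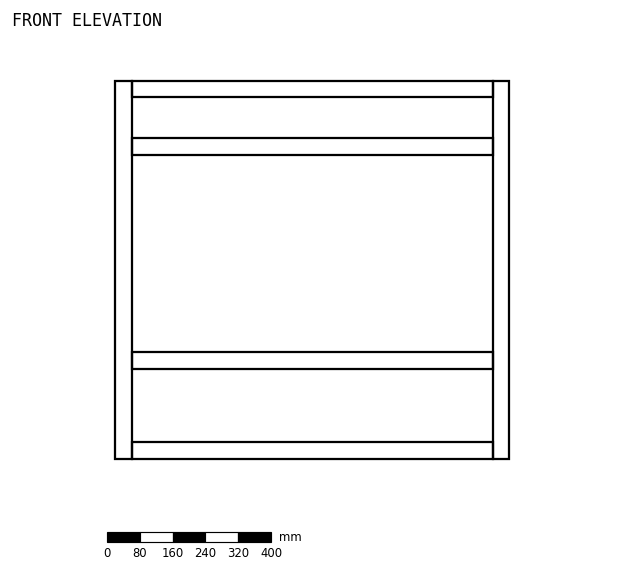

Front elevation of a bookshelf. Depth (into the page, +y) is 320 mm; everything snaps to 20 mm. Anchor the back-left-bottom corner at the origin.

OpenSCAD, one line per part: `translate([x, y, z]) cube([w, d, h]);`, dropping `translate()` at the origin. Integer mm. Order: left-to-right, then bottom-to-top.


cube([40, 320, 920]);
translate([40, 0, 0]) cube([880, 320, 40]);
translate([40, 0, 220]) cube([880, 320, 40]);
translate([40, 0, 740]) cube([880, 320, 40]);
translate([40, 0, 880]) cube([880, 320, 40]);
translate([920, 0, 0]) cube([40, 320, 920]);


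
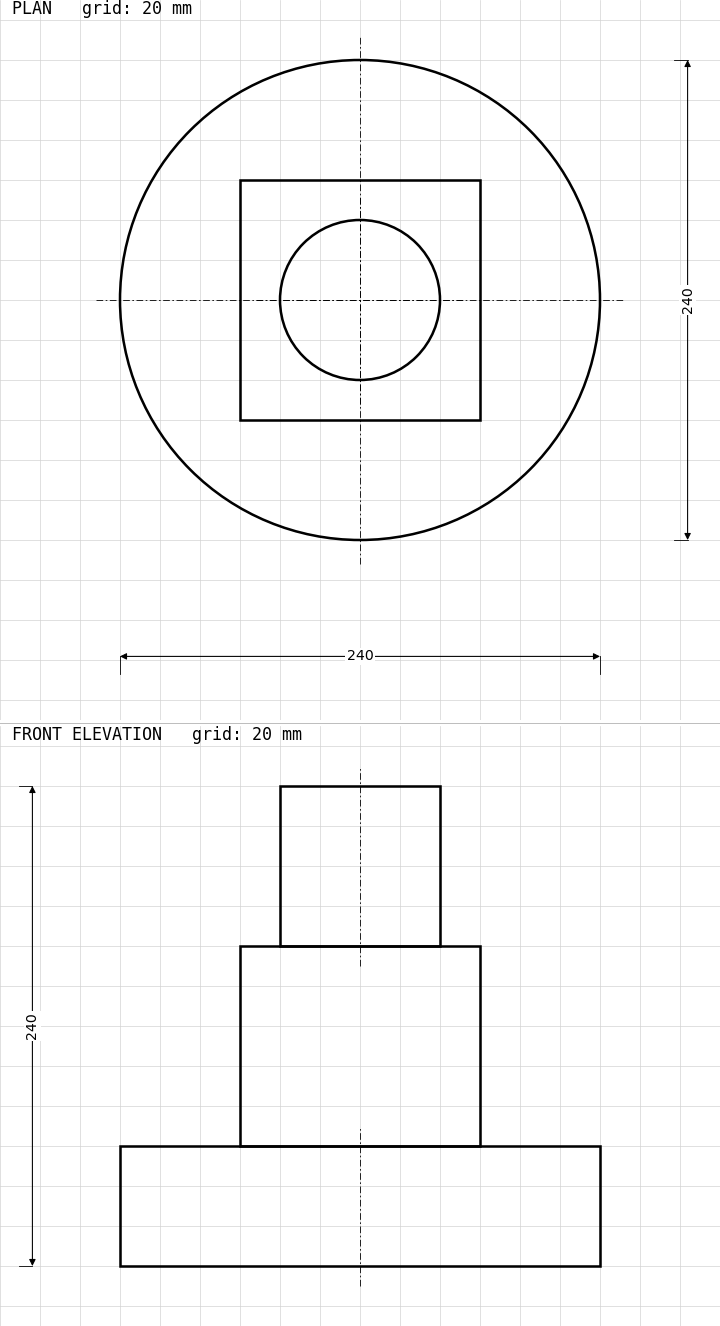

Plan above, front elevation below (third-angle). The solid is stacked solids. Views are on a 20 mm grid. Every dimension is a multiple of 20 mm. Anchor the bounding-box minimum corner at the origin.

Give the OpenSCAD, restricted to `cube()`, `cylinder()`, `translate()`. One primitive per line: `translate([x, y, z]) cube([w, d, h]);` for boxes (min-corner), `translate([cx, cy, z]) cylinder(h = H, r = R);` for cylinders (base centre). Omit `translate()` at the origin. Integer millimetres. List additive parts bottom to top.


translate([120, 120, 0]) cylinder(h = 60, r = 120);
translate([60, 60, 60]) cube([120, 120, 100]);
translate([120, 120, 160]) cylinder(h = 80, r = 40);


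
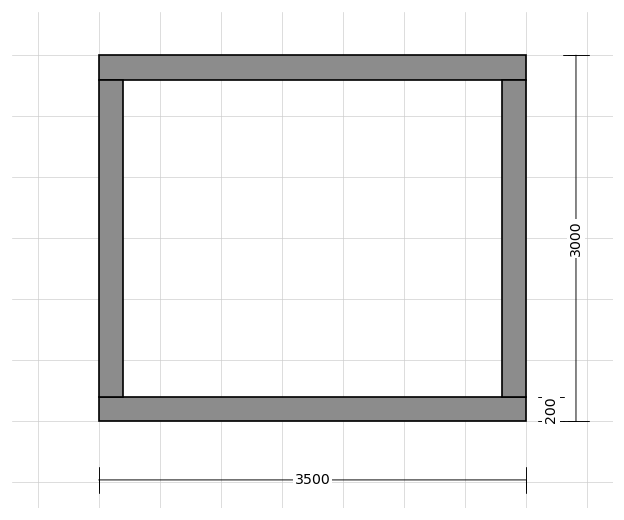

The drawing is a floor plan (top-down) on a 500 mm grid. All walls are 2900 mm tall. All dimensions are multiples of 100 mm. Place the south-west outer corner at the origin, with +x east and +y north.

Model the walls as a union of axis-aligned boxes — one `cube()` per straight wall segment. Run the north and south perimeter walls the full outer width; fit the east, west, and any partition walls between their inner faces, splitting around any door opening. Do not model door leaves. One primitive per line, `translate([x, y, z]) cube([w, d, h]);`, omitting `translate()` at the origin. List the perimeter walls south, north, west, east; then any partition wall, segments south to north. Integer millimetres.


cube([3500, 200, 2900]);
translate([0, 2800, 0]) cube([3500, 200, 2900]);
translate([0, 200, 0]) cube([200, 2600, 2900]);
translate([3300, 200, 0]) cube([200, 2600, 2900]);


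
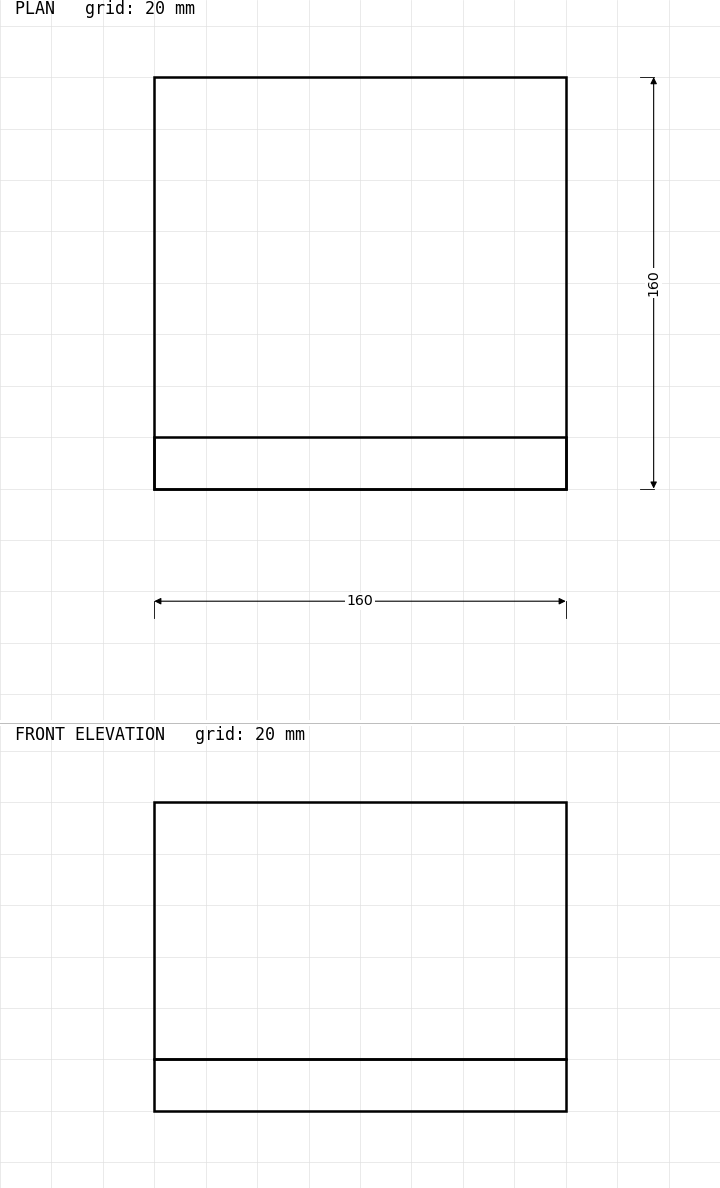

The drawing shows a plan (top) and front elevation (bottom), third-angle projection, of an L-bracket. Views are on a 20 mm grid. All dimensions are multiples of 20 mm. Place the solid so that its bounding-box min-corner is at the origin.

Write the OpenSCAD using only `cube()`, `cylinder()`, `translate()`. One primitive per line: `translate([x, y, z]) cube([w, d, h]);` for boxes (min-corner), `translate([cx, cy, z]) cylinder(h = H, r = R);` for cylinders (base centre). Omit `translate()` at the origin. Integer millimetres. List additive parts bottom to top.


cube([160, 160, 20]);
translate([0, 0, 20]) cube([160, 20, 100]);
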